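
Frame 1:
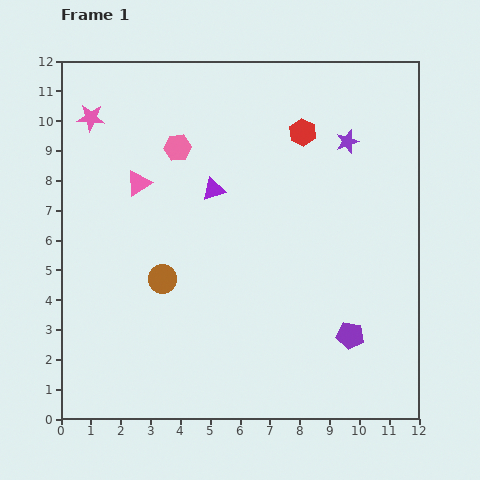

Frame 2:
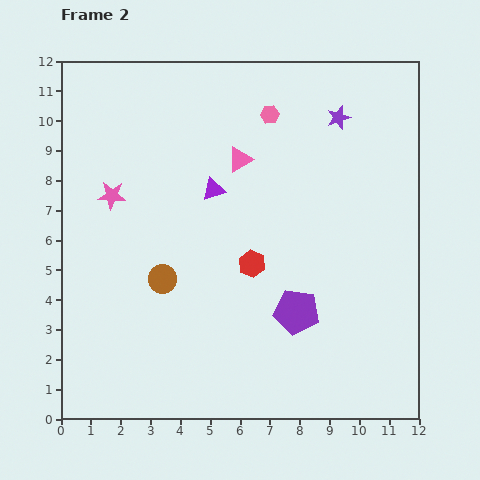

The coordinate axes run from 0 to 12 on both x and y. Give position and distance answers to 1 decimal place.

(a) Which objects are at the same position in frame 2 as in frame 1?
the purple triangle, the brown circle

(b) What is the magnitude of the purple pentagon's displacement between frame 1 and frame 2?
2.0

The purple pentagon moved from (9.7, 2.8) to (7.9, 3.6), a distance of √(1.8² + 0.8²) ≈ 2.0.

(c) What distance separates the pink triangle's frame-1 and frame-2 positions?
3.5

The pink triangle moved from (2.6, 7.9) to (6.0, 8.7), a distance of √(3.4² + 0.8²) ≈ 3.5.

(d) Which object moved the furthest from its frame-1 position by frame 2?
the red hexagon

(moved 4.7; next 3.5)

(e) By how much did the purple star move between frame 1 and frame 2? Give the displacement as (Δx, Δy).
(-0.3, 0.8)

The purple star was at (9.6, 9.3) in frame 1 and (9.3, 10.1) in frame 2.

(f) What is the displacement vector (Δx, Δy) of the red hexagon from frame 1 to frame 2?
(-1.7, -4.4)

The red hexagon was at (8.1, 9.6) in frame 1 and (6.4, 5.2) in frame 2.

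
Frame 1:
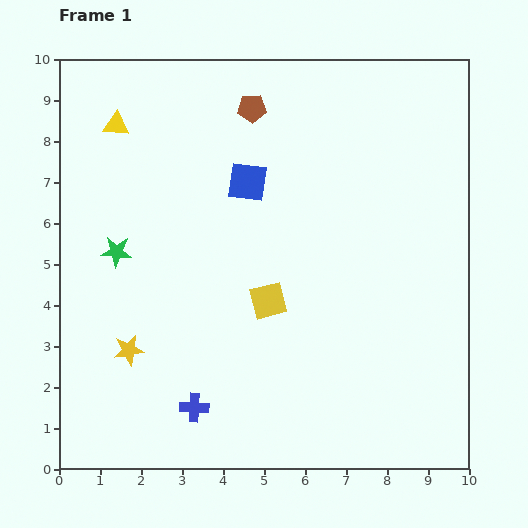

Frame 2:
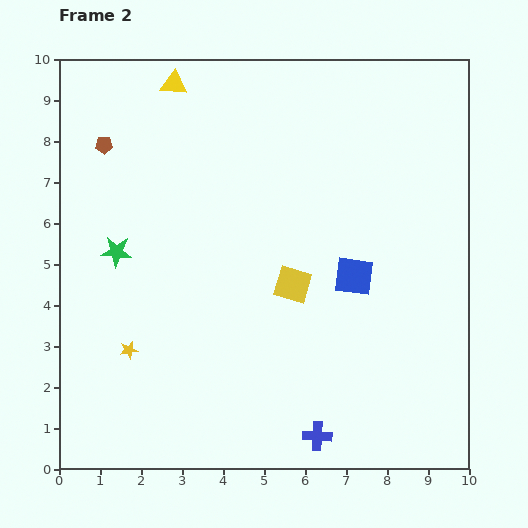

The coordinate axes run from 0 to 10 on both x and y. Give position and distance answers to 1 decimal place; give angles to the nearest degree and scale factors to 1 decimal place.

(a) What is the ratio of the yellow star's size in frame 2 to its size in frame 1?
0.6×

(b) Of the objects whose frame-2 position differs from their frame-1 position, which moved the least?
the yellow square

(moved 0.7)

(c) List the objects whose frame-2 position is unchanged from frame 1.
the green star, the yellow star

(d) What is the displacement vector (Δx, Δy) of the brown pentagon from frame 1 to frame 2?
(-3.6, -0.9)

The brown pentagon was at (4.7, 8.8) in frame 1 and (1.1, 7.9) in frame 2.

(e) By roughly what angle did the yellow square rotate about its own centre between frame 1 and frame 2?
31° clockwise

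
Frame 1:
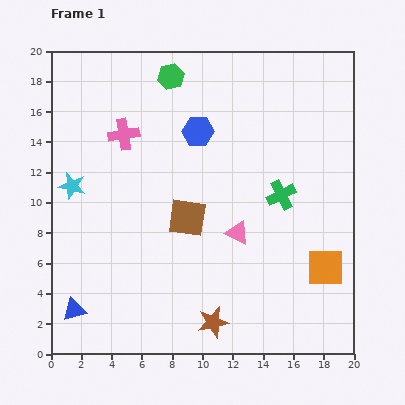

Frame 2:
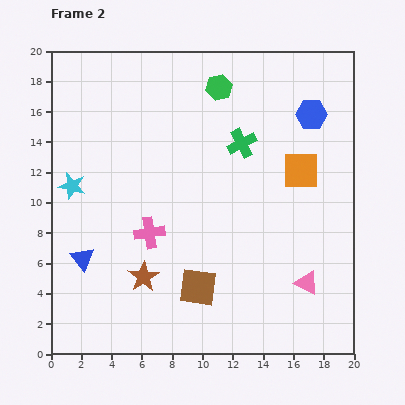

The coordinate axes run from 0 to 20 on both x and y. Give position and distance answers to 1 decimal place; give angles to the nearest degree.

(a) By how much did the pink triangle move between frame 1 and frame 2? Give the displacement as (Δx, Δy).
(4.6, -3.3)

The pink triangle was at (12.3, 8.0) in frame 1 and (16.9, 4.7) in frame 2.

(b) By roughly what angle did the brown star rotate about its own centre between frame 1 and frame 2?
20° counter-clockwise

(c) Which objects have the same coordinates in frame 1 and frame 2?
the cyan star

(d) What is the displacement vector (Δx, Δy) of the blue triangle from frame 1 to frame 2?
(0.6, 3.4)

The blue triangle was at (1.5, 2.9) in frame 1 and (2.1, 6.3) in frame 2.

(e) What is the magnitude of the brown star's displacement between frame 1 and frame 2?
5.5

The brown star moved from (10.7, 2.1) to (6.1, 5.1), a distance of √(4.6² + 3.0²) ≈ 5.5.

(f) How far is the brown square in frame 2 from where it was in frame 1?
4.7

The brown square moved from (9.0, 9.0) to (9.7, 4.4), a distance of √(0.7² + 4.6²) ≈ 4.7.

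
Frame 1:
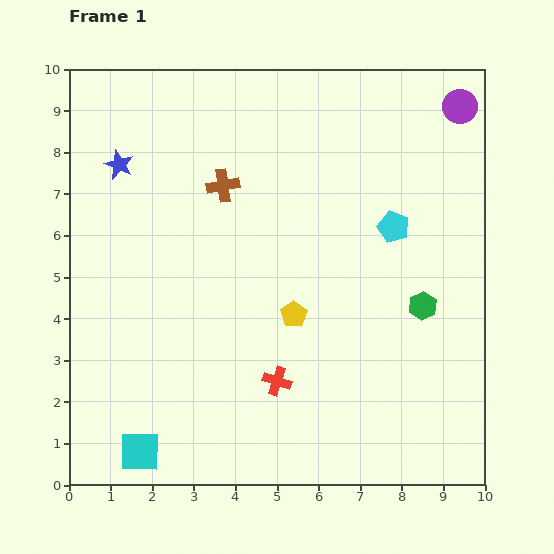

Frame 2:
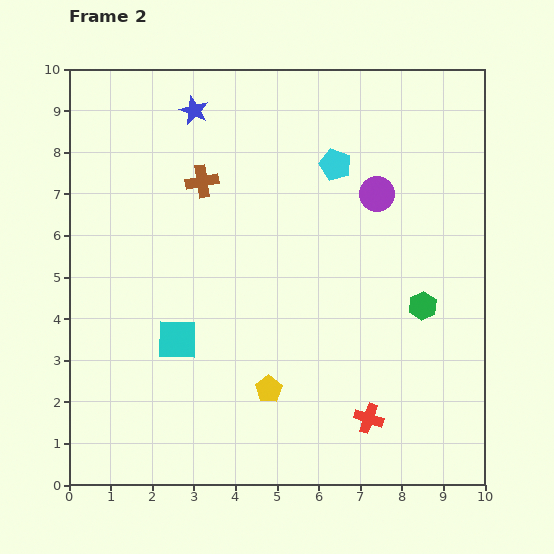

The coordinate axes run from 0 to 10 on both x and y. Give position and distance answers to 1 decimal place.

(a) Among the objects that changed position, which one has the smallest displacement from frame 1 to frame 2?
the brown cross

(moved 0.5)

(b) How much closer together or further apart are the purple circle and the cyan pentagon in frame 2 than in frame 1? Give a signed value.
-2.1

Distance in frame 1: 3.3. Distance in frame 2: 1.2.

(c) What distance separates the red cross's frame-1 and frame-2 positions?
2.4

The red cross moved from (5.0, 2.5) to (7.2, 1.6), a distance of √(2.2² + 0.9²) ≈ 2.4.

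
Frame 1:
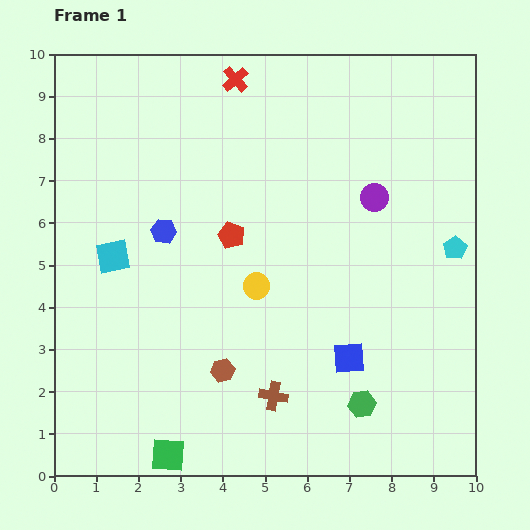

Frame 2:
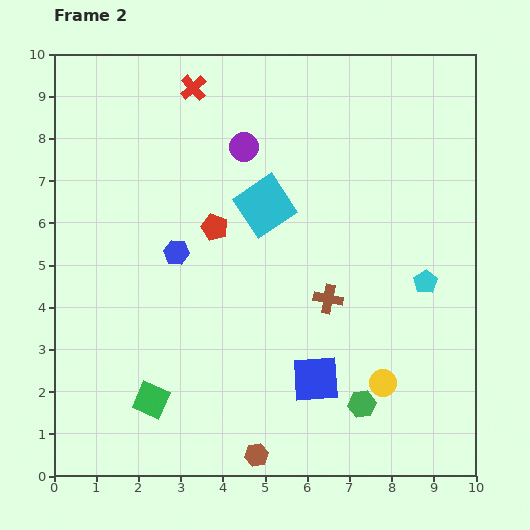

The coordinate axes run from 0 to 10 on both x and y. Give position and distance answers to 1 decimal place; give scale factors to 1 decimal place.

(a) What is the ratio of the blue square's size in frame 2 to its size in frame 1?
1.5×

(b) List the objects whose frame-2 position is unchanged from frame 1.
the green hexagon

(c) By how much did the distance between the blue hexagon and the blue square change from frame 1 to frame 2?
-0.8

Distance in frame 1: 5.3. Distance in frame 2: 4.5.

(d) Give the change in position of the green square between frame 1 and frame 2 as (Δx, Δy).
(-0.4, 1.3)

The green square was at (2.7, 0.5) in frame 1 and (2.3, 1.8) in frame 2.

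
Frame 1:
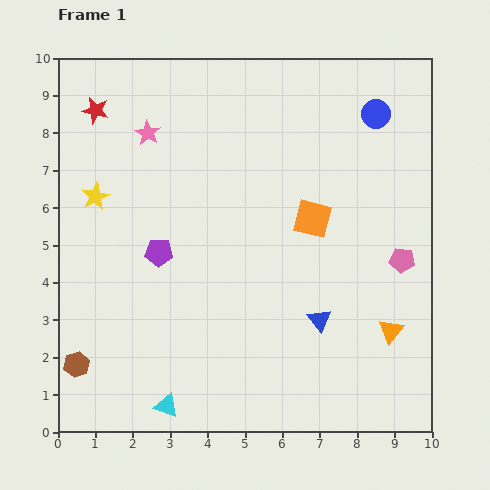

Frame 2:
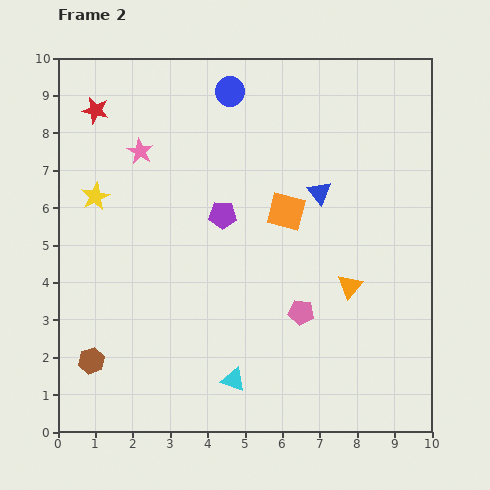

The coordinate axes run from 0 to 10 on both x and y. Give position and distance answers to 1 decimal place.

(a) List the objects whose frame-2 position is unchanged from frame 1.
the yellow star, the red star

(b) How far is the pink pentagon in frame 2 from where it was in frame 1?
3.0

The pink pentagon moved from (9.2, 4.6) to (6.5, 3.2), a distance of √(2.7² + 1.4²) ≈ 3.0.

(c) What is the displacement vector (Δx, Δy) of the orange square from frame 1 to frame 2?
(-0.7, 0.2)

The orange square was at (6.8, 5.7) in frame 1 and (6.1, 5.9) in frame 2.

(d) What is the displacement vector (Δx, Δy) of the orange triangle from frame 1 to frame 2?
(-1.1, 1.2)

The orange triangle was at (8.9, 2.7) in frame 1 and (7.8, 3.9) in frame 2.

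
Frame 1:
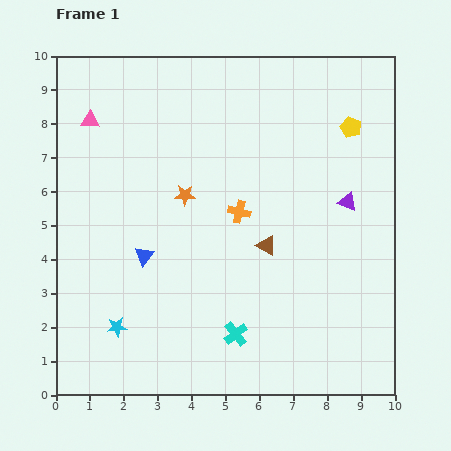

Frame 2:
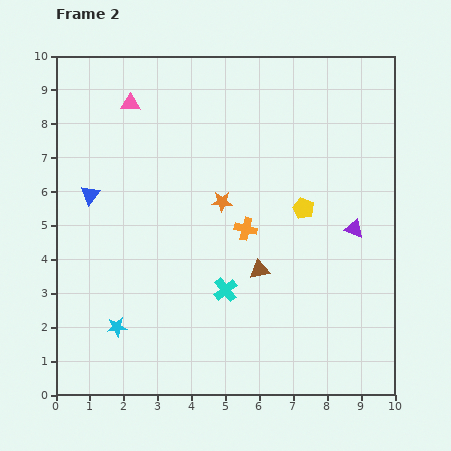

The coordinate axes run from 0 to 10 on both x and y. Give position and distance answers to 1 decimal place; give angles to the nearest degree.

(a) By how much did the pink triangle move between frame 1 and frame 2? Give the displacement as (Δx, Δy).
(1.2, 0.5)

The pink triangle was at (1.0, 8.1) in frame 1 and (2.2, 8.6) in frame 2.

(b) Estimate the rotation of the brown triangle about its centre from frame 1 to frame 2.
41° counter-clockwise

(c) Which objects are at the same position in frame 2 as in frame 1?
the cyan star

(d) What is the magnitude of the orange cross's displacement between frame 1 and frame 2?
0.5

The orange cross moved from (5.4, 5.4) to (5.6, 4.9), a distance of √(0.2² + 0.5²) ≈ 0.5.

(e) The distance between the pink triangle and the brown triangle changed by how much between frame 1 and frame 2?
-0.2

Distance in frame 1: 6.4. Distance in frame 2: 6.2.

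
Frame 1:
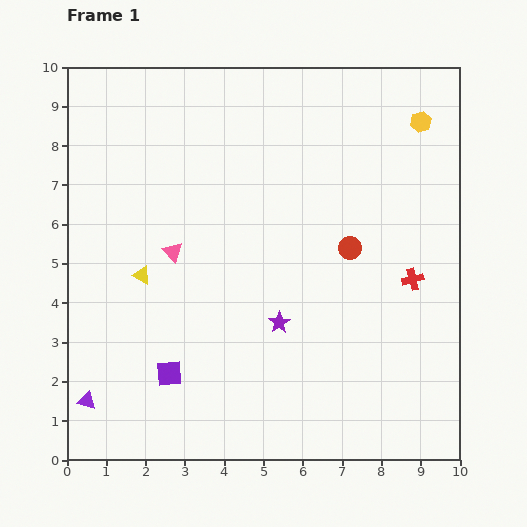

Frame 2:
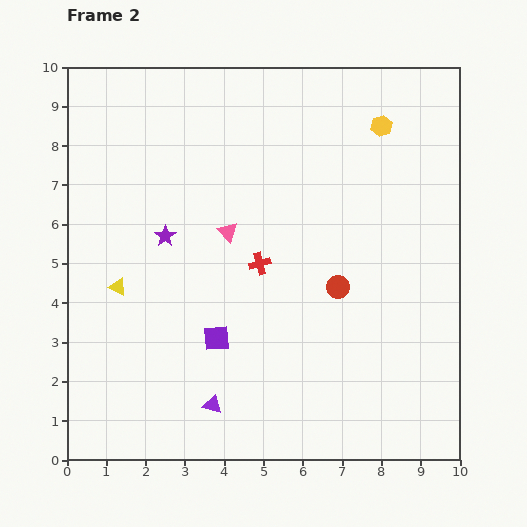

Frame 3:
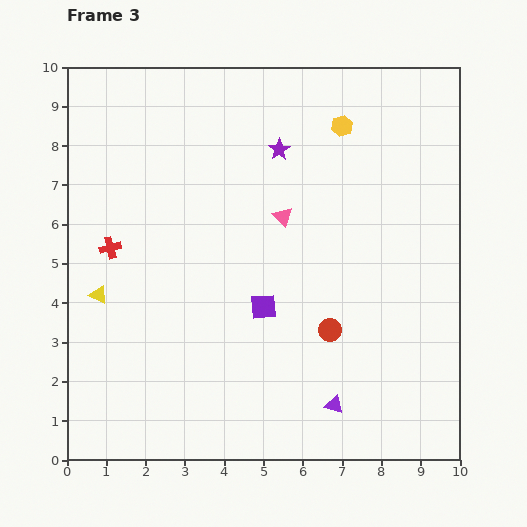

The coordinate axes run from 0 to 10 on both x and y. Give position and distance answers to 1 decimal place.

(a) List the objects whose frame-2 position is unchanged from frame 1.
none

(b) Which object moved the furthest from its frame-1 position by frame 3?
the red cross

(moved 7.7; next 6.3)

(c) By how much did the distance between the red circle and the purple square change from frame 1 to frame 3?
-3.8

Distance in frame 1: 5.6. Distance in frame 3: 1.8.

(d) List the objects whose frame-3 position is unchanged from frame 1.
none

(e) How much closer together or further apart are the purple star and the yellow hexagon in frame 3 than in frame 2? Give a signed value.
-4.5

Distance in frame 2: 6.2. Distance in frame 3: 1.7.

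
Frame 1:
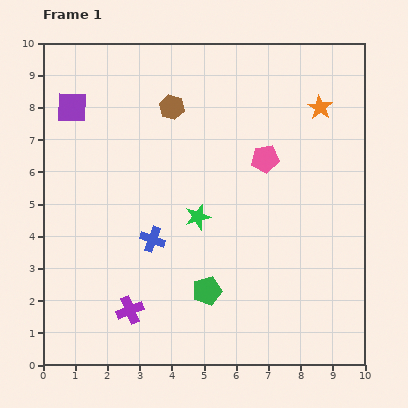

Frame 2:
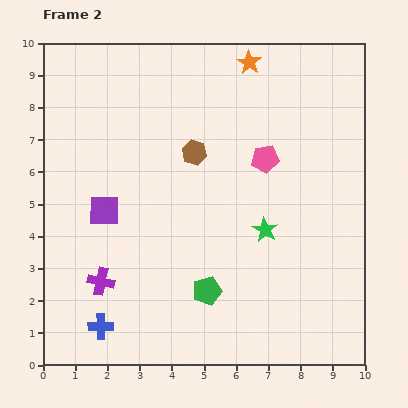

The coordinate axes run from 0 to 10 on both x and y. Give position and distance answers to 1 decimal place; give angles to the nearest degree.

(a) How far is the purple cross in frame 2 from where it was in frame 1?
1.3

The purple cross moved from (2.7, 1.7) to (1.8, 2.6), a distance of √(0.9² + 0.9²) ≈ 1.3.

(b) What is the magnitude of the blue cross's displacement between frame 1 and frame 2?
3.1

The blue cross moved from (3.4, 3.9) to (1.8, 1.2), a distance of √(1.6² + 2.7²) ≈ 3.1.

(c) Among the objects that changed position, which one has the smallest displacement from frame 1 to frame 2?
the purple cross

(moved 1.3)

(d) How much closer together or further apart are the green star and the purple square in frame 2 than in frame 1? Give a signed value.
-0.2

Distance in frame 1: 5.2. Distance in frame 2: 5.0.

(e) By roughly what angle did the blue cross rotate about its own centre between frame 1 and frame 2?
22° counter-clockwise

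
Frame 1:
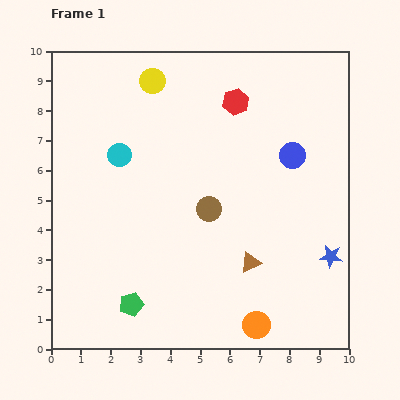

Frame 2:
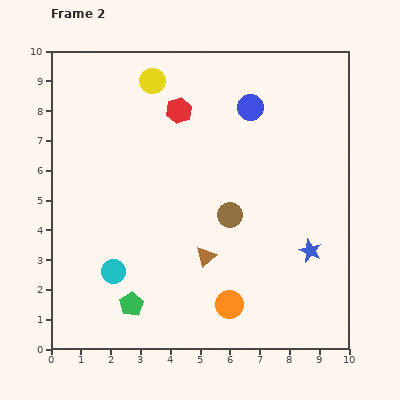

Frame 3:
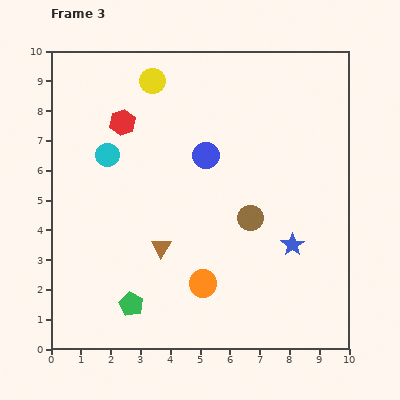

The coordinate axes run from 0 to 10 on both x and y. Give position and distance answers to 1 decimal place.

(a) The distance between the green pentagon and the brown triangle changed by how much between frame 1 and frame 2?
-1.2

Distance in frame 1: 4.2. Distance in frame 2: 3.0.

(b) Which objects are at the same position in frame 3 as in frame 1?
the yellow circle, the green pentagon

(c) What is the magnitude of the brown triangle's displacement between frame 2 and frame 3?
1.5

The brown triangle moved from (5.2, 3.1) to (3.7, 3.4), a distance of √(1.5² + 0.3²) ≈ 1.5.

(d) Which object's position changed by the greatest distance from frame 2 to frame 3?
the cyan circle

(moved 3.9; next 2.2)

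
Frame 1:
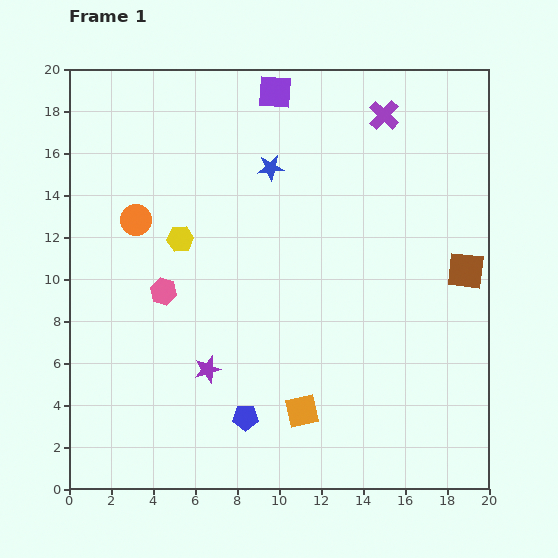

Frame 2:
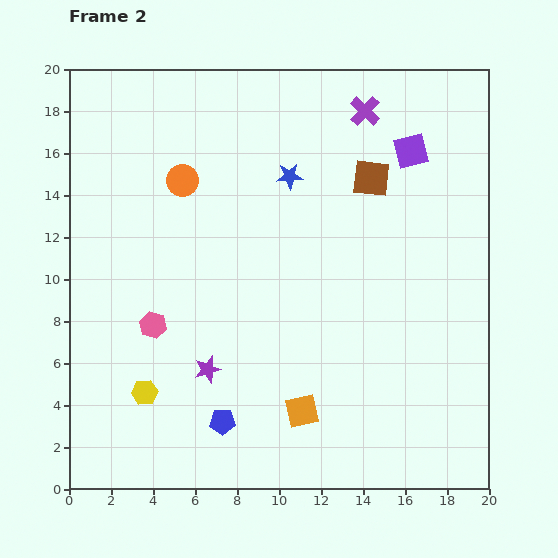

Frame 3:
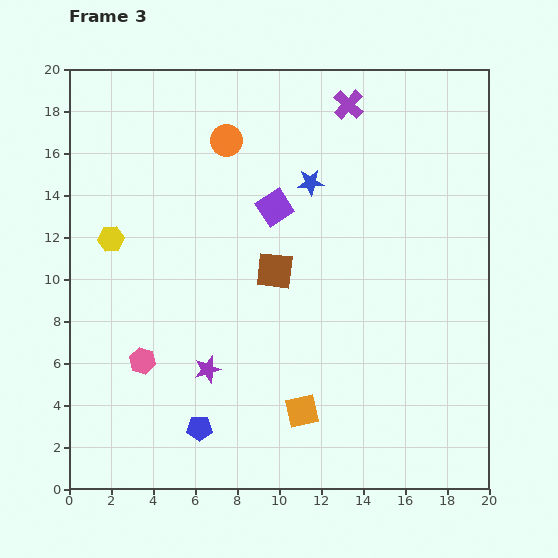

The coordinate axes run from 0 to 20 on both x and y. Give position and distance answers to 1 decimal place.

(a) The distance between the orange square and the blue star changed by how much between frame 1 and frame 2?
-0.5

Distance in frame 1: 11.7. Distance in frame 2: 11.2.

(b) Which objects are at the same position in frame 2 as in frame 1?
the purple star, the orange square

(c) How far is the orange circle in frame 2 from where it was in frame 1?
2.9

The orange circle moved from (3.2, 12.8) to (5.4, 14.7), a distance of √(2.2² + 1.9²) ≈ 2.9.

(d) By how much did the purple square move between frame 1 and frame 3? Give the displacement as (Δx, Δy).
(0.0, -5.5)

The purple square was at (9.8, 18.9) in frame 1 and (9.8, 13.4) in frame 3.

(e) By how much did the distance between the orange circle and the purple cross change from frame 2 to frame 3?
-3.3

Distance in frame 2: 9.3. Distance in frame 3: 6.0.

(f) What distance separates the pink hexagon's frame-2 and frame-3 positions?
1.8

The pink hexagon moved from (4.0, 7.8) to (3.5, 6.1), a distance of √(0.5² + 1.7²) ≈ 1.8.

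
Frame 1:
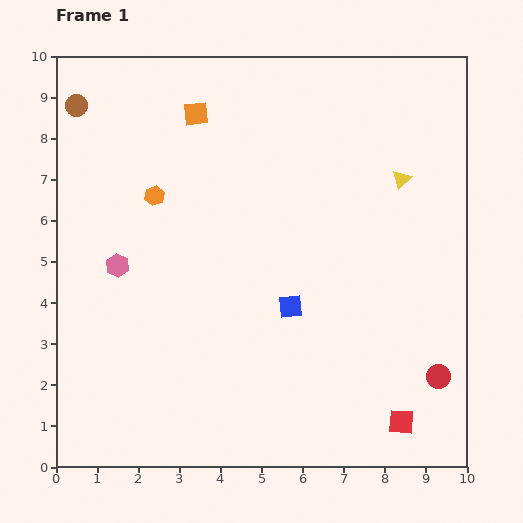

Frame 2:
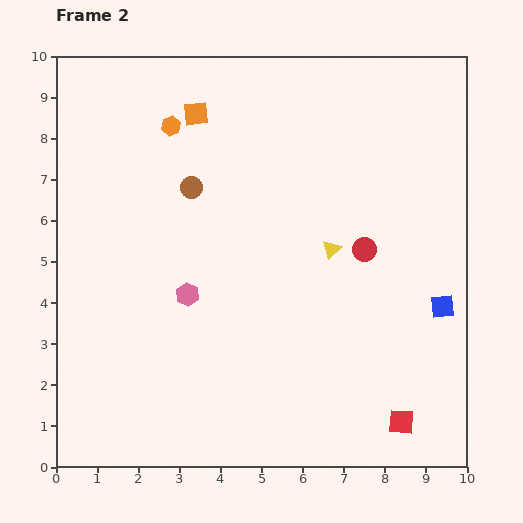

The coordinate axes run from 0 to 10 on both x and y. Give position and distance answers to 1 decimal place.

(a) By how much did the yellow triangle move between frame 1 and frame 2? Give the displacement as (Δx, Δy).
(-1.7, -1.7)

The yellow triangle was at (8.4, 7.0) in frame 1 and (6.7, 5.3) in frame 2.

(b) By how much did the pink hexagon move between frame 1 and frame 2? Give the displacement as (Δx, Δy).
(1.7, -0.7)

The pink hexagon was at (1.5, 4.9) in frame 1 and (3.2, 4.2) in frame 2.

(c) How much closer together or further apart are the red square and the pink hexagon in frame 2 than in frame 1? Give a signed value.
-1.8

Distance in frame 1: 7.9. Distance in frame 2: 6.1.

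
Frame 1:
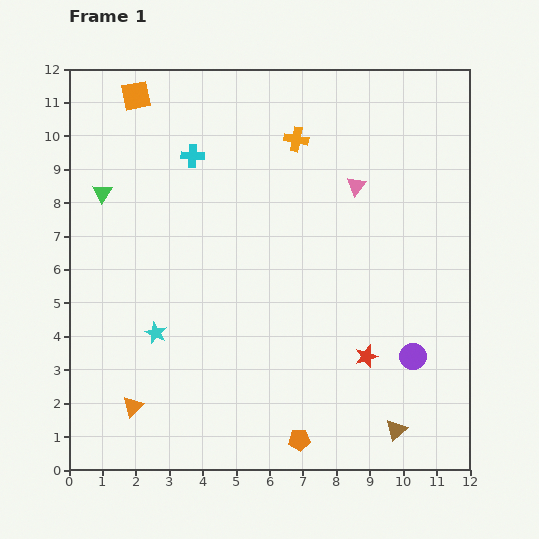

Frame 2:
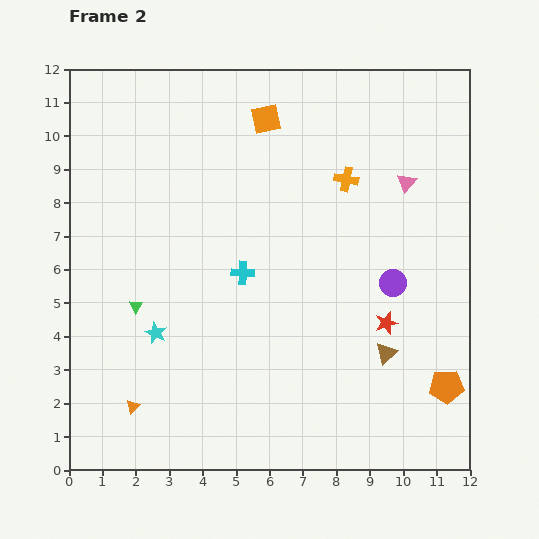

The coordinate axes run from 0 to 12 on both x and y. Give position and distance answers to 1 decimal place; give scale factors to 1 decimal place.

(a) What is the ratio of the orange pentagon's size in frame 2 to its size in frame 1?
1.6×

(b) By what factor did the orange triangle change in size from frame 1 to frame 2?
0.7×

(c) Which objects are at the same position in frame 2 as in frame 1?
the cyan star, the orange triangle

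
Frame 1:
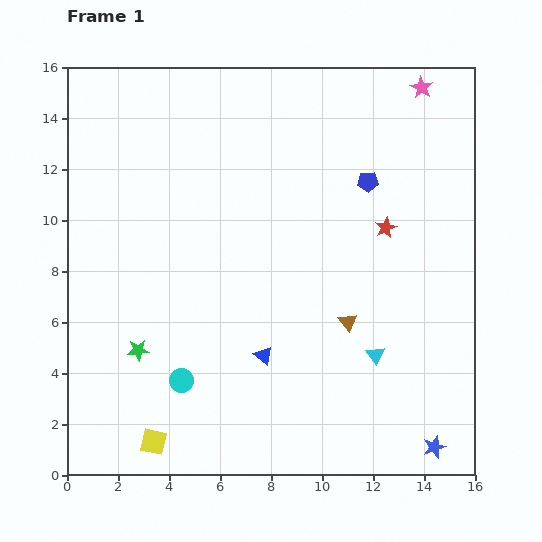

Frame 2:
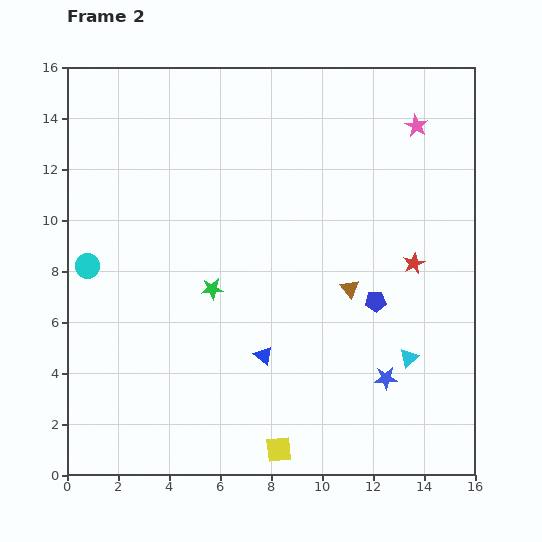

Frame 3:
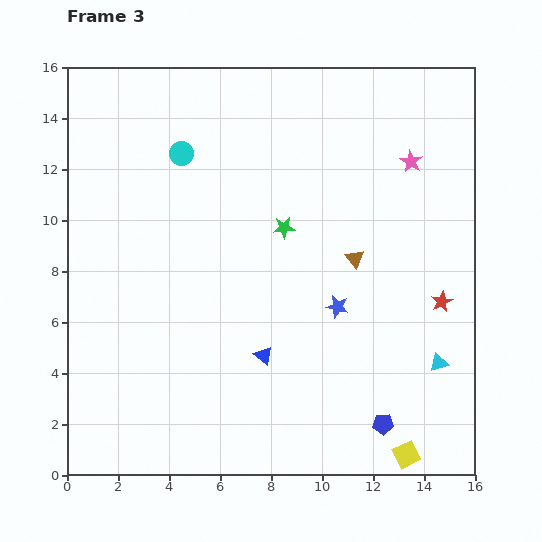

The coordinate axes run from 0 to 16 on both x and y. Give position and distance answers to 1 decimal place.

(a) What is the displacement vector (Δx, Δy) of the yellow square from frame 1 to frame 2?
(4.9, -0.3)

The yellow square was at (3.4, 1.3) in frame 1 and (8.3, 1.0) in frame 2.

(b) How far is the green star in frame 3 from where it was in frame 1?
7.5

The green star moved from (2.8, 4.9) to (8.5, 9.7), a distance of √(5.7² + 4.8²) ≈ 7.5.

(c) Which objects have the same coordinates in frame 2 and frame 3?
the blue triangle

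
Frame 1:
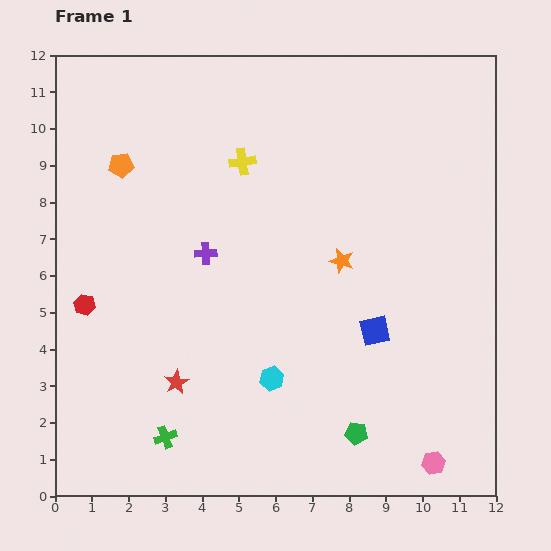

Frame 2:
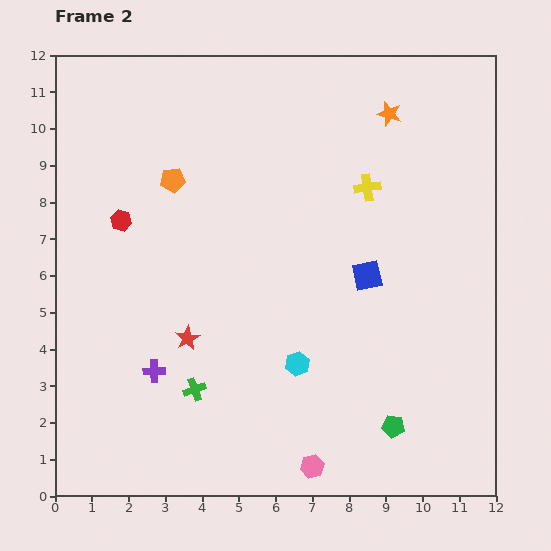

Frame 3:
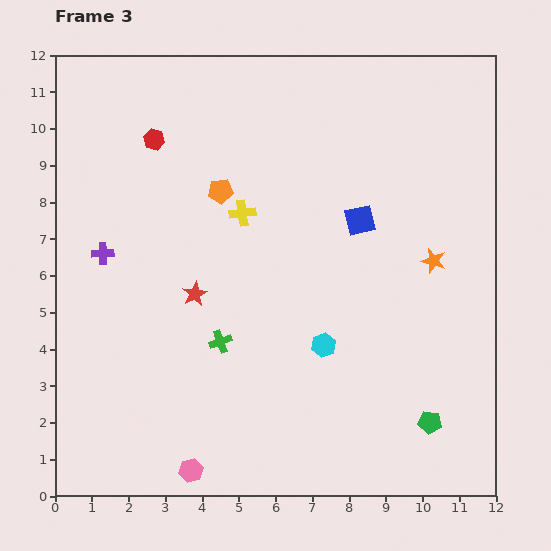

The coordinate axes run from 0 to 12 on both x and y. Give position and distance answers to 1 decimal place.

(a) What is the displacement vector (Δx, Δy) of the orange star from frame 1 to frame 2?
(1.3, 4.0)

The orange star was at (7.8, 6.4) in frame 1 and (9.1, 10.4) in frame 2.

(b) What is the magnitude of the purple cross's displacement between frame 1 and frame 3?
2.8

The purple cross moved from (4.1, 6.6) to (1.3, 6.6), a distance of √(2.8² + 0.0²) ≈ 2.8.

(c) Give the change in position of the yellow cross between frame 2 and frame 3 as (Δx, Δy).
(-3.4, -0.7)

The yellow cross was at (8.5, 8.4) in frame 2 and (5.1, 7.7) in frame 3.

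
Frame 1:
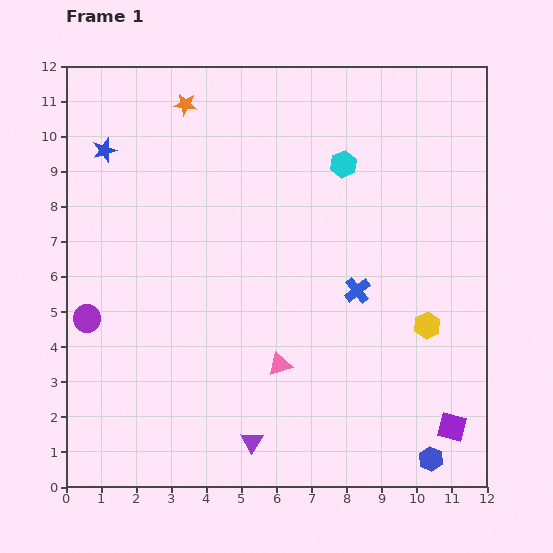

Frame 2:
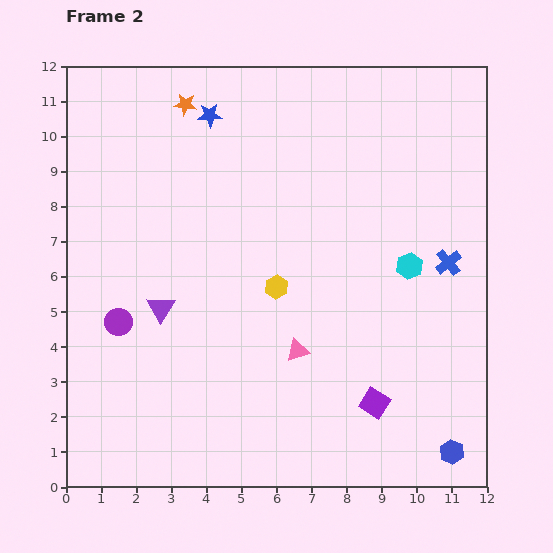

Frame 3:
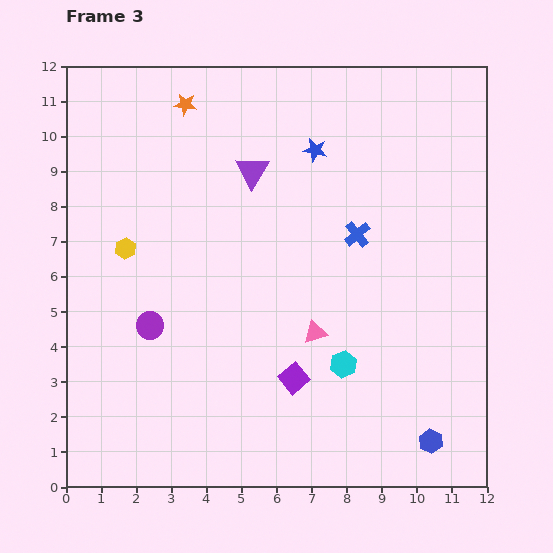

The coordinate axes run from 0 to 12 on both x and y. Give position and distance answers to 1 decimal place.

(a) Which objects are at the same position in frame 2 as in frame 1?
the orange star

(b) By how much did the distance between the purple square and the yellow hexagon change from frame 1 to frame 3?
+3.1

Distance in frame 1: 3.0. Distance in frame 3: 6.1.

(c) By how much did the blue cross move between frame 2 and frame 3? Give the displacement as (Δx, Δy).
(-2.6, 0.8)

The blue cross was at (10.9, 6.4) in frame 2 and (8.3, 7.2) in frame 3.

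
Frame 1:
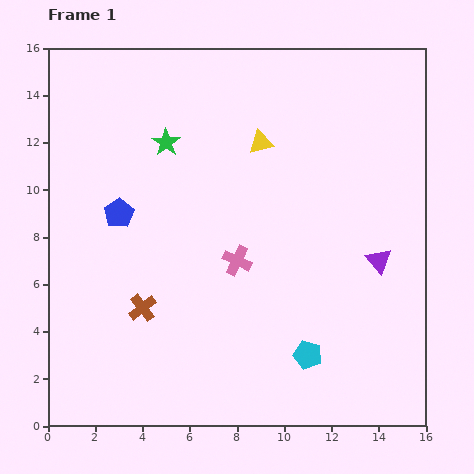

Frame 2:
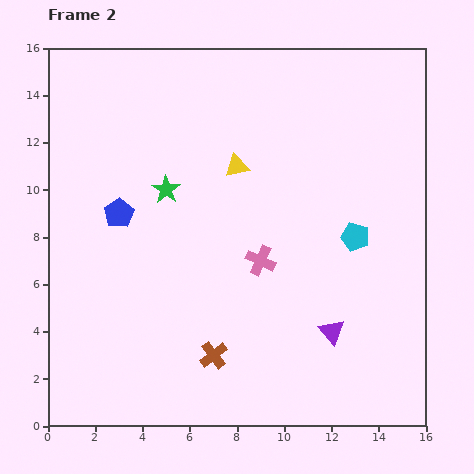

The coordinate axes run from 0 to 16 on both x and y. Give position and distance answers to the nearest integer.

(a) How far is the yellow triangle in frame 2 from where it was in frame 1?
1

The yellow triangle moved from (9, 12) to (8, 11), a distance of √(1² + 1²) ≈ 1.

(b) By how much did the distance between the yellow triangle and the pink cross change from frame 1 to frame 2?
-1

Distance in frame 1: 5. Distance in frame 2: 4.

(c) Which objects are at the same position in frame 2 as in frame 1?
the blue pentagon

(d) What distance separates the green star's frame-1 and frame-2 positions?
2

The green star moved from (5, 12) to (5, 10), a distance of √(0² + 2²) ≈ 2.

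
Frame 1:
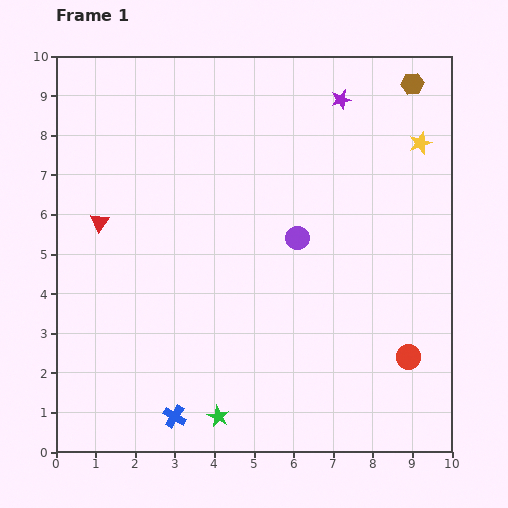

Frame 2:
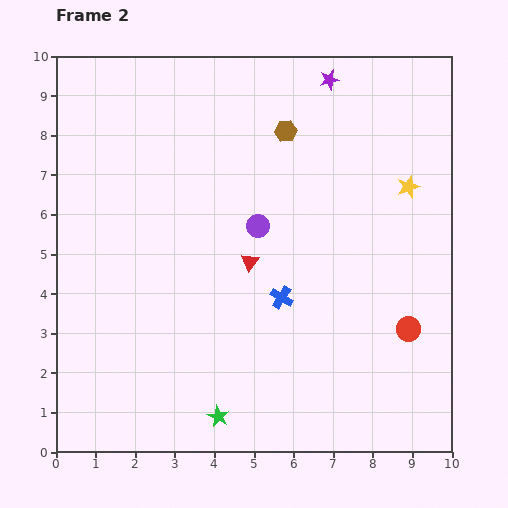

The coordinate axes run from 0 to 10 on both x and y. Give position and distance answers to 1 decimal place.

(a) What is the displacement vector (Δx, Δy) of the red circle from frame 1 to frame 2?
(0.0, 0.7)

The red circle was at (8.9, 2.4) in frame 1 and (8.9, 3.1) in frame 2.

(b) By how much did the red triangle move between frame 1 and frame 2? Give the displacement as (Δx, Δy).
(3.8, -1.0)

The red triangle was at (1.1, 5.8) in frame 1 and (4.9, 4.8) in frame 2.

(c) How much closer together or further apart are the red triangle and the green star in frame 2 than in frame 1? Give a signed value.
-1.7

Distance in frame 1: 5.7. Distance in frame 2: 4.0.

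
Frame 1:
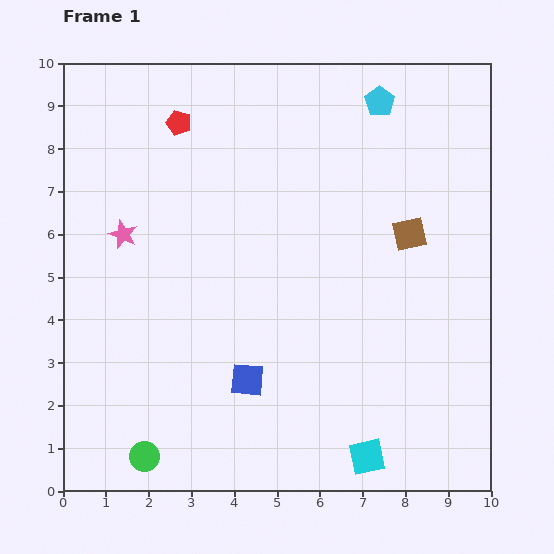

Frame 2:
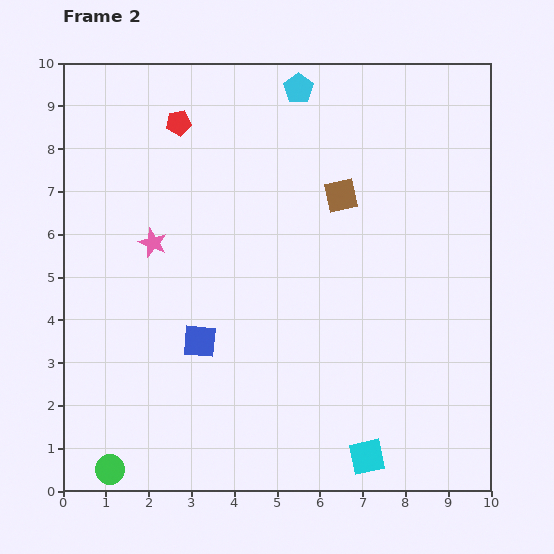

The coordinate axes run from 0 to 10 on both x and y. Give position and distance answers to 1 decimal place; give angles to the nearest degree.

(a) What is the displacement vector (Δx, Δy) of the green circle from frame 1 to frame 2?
(-0.8, -0.3)

The green circle was at (1.9, 0.8) in frame 1 and (1.1, 0.5) in frame 2.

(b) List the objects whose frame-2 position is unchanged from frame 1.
the red pentagon, the cyan square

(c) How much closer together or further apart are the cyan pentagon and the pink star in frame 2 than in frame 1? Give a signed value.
-1.8

Distance in frame 1: 6.8. Distance in frame 2: 5.0.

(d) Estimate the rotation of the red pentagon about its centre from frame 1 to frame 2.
26° counter-clockwise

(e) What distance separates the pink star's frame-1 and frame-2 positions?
0.7

The pink star moved from (1.4, 6.0) to (2.1, 5.8), a distance of √(0.7² + 0.2²) ≈ 0.7.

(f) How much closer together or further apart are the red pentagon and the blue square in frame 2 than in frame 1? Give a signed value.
-1.1

Distance in frame 1: 6.2. Distance in frame 2: 5.1.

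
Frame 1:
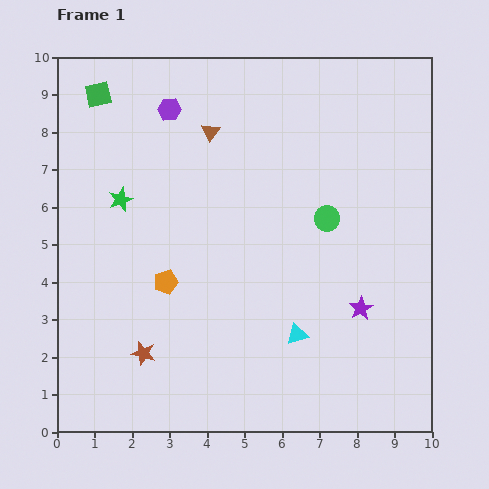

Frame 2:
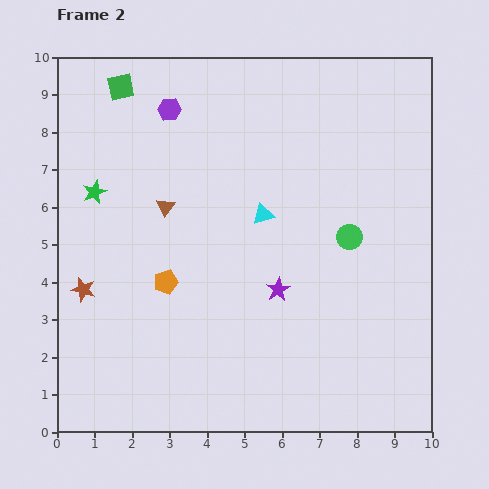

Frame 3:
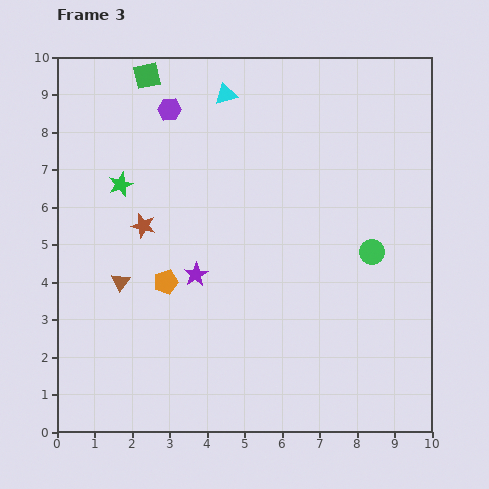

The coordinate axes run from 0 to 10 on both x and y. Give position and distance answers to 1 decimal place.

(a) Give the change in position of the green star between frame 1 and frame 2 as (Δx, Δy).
(-0.7, 0.2)

The green star was at (1.7, 6.2) in frame 1 and (1.0, 6.4) in frame 2.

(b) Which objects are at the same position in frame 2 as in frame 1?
the orange pentagon, the purple hexagon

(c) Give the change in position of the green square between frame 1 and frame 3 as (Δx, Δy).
(1.3, 0.5)

The green square was at (1.1, 9.0) in frame 1 and (2.4, 9.5) in frame 3.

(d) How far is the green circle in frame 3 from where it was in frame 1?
1.5

The green circle moved from (7.2, 5.7) to (8.4, 4.8), a distance of √(1.2² + 0.9²) ≈ 1.5.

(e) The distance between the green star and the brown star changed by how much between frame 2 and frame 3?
-1.3

Distance in frame 2: 2.6. Distance in frame 3: 1.3.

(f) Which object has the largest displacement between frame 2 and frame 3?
the cyan triangle

(moved 3.4; next 2.3)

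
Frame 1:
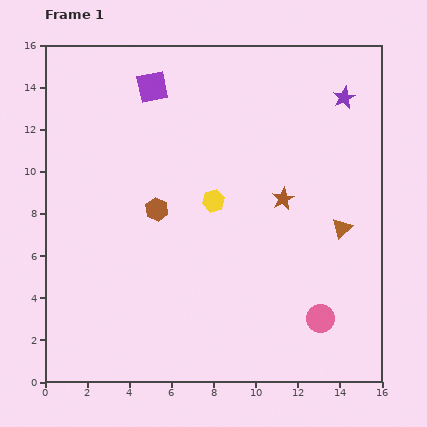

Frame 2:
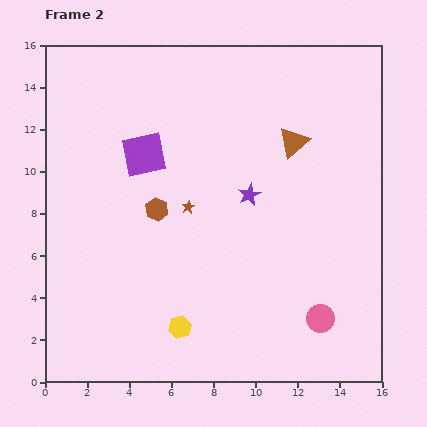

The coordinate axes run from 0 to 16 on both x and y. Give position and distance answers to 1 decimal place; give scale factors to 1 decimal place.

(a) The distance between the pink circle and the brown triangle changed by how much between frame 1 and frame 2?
+4.1

Distance in frame 1: 4.4. Distance in frame 2: 8.5.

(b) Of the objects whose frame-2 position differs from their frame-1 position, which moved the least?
the purple square

(moved 3.2)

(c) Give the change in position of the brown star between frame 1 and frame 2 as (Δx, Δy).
(-4.5, -0.4)

The brown star was at (11.3, 8.7) in frame 1 and (6.8, 8.3) in frame 2.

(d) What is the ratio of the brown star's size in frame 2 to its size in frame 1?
0.6×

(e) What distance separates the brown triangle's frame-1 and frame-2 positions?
4.7

The brown triangle moved from (14.1, 7.3) to (11.8, 11.4), a distance of √(2.3² + 4.1²) ≈ 4.7.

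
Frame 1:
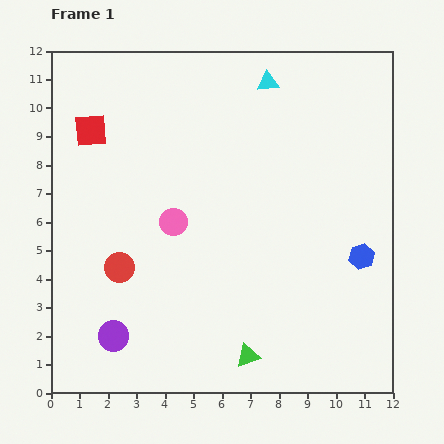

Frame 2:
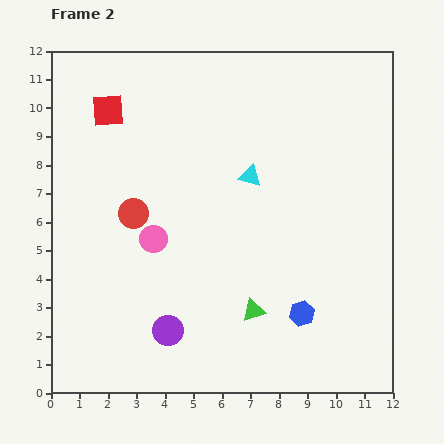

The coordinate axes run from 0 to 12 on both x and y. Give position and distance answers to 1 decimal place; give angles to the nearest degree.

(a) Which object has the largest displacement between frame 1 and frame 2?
the cyan triangle

(moved 3.4; next 2.9)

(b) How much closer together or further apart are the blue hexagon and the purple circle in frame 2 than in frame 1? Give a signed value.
-4.4

Distance in frame 1: 9.1. Distance in frame 2: 4.7.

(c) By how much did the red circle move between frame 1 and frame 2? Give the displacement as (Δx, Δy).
(0.5, 1.9)

The red circle was at (2.4, 4.4) in frame 1 and (2.9, 6.3) in frame 2.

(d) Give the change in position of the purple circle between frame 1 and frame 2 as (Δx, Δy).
(1.9, 0.2)

The purple circle was at (2.2, 2.0) in frame 1 and (4.1, 2.2) in frame 2.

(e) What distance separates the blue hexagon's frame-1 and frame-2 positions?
2.9

The blue hexagon moved from (10.9, 4.8) to (8.8, 2.8), a distance of √(2.1² + 2.0²) ≈ 2.9.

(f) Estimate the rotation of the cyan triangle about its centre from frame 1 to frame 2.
21° clockwise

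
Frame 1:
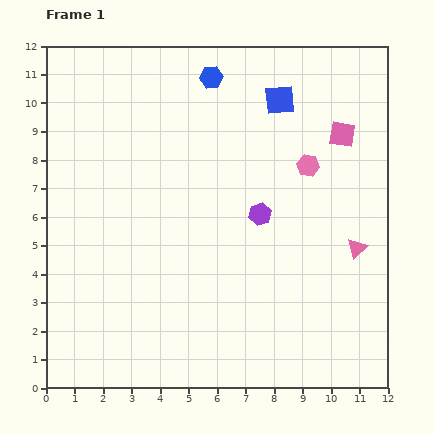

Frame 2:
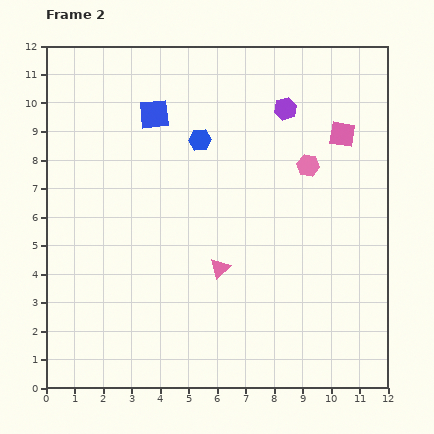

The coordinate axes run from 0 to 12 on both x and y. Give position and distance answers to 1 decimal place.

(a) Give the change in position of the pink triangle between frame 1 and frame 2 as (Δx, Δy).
(-4.8, -0.7)

The pink triangle was at (10.9, 4.9) in frame 1 and (6.1, 4.2) in frame 2.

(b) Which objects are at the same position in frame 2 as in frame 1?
the pink square, the pink hexagon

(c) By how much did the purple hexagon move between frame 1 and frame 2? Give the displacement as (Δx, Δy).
(0.9, 3.7)

The purple hexagon was at (7.5, 6.1) in frame 1 and (8.4, 9.8) in frame 2.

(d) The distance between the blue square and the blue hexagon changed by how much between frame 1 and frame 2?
-0.7

Distance in frame 1: 2.5. Distance in frame 2: 1.8.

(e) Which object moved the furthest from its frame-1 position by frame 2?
the pink triangle

(moved 4.9; next 4.4)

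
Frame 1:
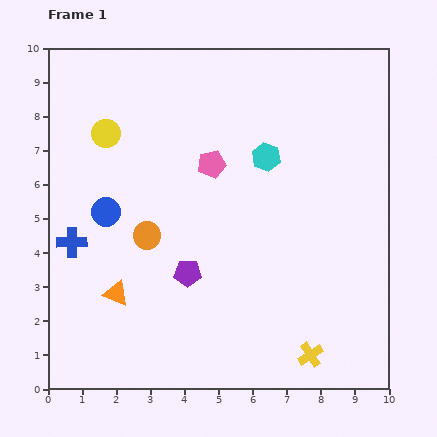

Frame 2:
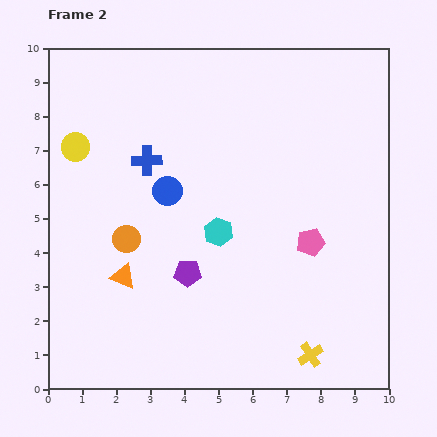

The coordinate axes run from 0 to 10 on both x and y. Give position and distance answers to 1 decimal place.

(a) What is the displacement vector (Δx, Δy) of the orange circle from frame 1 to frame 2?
(-0.6, -0.1)

The orange circle was at (2.9, 4.5) in frame 1 and (2.3, 4.4) in frame 2.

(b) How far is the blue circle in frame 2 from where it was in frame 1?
1.9

The blue circle moved from (1.7, 5.2) to (3.5, 5.8), a distance of √(1.8² + 0.6²) ≈ 1.9.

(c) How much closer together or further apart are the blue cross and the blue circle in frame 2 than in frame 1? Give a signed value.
-0.2

Distance in frame 1: 1.3. Distance in frame 2: 1.1.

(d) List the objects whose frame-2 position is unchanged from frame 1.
the yellow cross, the purple pentagon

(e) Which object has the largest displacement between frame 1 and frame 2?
the pink pentagon

(moved 3.7; next 3.3)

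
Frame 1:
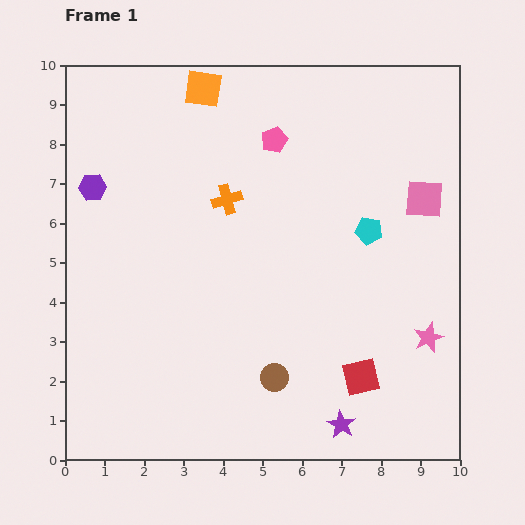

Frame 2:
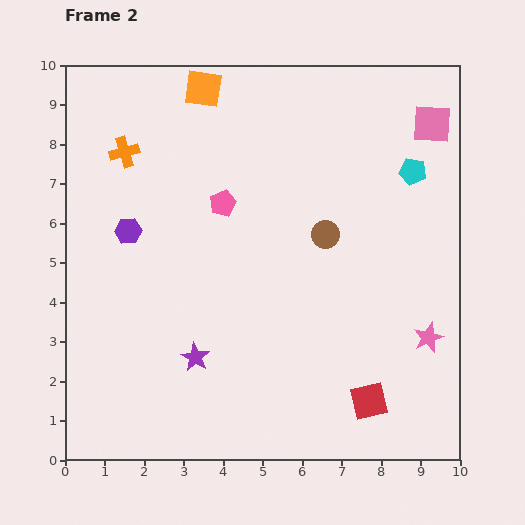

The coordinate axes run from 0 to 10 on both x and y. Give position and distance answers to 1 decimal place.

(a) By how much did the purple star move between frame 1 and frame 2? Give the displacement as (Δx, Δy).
(-3.7, 1.7)

The purple star was at (7.0, 0.9) in frame 1 and (3.3, 2.6) in frame 2.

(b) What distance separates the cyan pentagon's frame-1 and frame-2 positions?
1.9

The cyan pentagon moved from (7.7, 5.8) to (8.8, 7.3), a distance of √(1.1² + 1.5²) ≈ 1.9.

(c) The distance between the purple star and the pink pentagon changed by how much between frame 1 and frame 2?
-3.4

Distance in frame 1: 7.4. Distance in frame 2: 4.0.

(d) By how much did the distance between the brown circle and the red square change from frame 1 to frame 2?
+2.1

Distance in frame 1: 2.2. Distance in frame 2: 4.3.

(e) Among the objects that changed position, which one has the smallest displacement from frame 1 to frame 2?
the red square

(moved 0.6)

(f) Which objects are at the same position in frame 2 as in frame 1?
the orange square, the pink star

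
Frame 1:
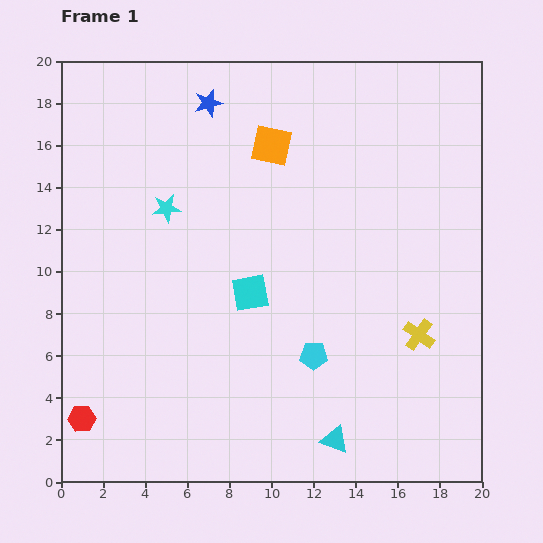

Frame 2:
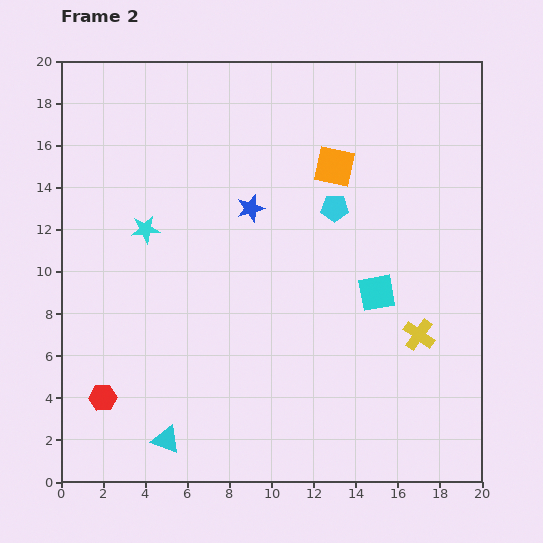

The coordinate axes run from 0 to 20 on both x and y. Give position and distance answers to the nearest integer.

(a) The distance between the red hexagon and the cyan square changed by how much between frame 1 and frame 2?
+4

Distance in frame 1: 10. Distance in frame 2: 14.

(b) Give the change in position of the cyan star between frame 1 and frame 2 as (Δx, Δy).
(-1, -1)

The cyan star was at (5, 13) in frame 1 and (4, 12) in frame 2.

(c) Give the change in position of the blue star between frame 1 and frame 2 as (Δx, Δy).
(2, -5)

The blue star was at (7, 18) in frame 1 and (9, 13) in frame 2.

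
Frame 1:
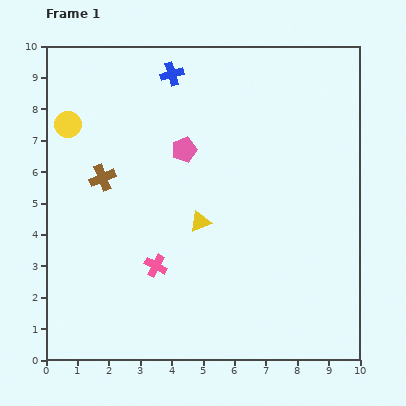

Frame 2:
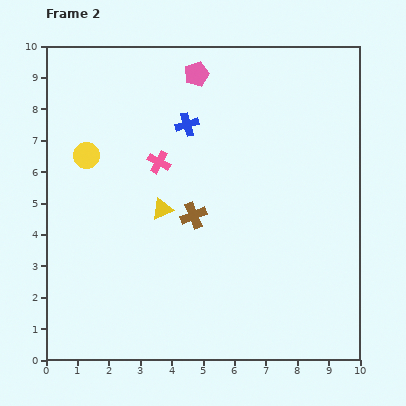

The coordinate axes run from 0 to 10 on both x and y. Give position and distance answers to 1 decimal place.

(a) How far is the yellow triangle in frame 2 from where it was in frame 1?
1.3

The yellow triangle moved from (4.9, 4.4) to (3.7, 4.8), a distance of √(1.2² + 0.4²) ≈ 1.3.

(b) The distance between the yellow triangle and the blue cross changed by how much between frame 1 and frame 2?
-2.0

Distance in frame 1: 4.8. Distance in frame 2: 2.8.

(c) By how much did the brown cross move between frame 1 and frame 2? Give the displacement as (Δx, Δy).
(2.9, -1.2)

The brown cross was at (1.8, 5.8) in frame 1 and (4.7, 4.6) in frame 2.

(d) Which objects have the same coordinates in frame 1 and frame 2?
none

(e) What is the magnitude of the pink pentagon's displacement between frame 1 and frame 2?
2.4

The pink pentagon moved from (4.4, 6.7) to (4.8, 9.1), a distance of √(0.4² + 2.4²) ≈ 2.4.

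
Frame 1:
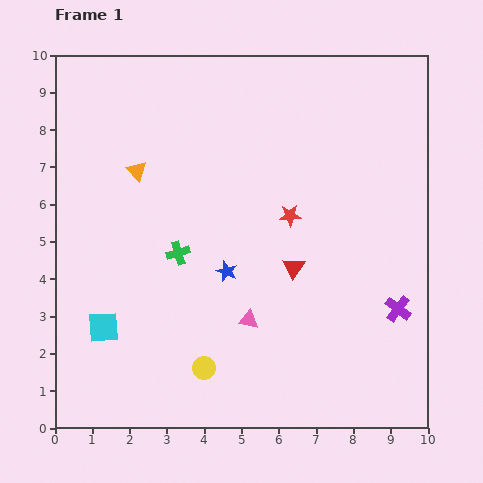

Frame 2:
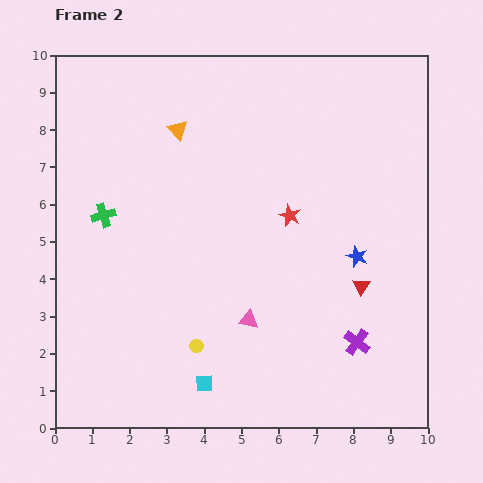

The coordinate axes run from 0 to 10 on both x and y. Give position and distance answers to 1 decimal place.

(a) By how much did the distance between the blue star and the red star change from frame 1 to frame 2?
-0.2

Distance in frame 1: 2.3. Distance in frame 2: 2.1.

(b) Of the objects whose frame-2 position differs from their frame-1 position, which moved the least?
the yellow circle

(moved 0.6)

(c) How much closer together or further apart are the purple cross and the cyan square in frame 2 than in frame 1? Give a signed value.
-3.7

Distance in frame 1: 7.9. Distance in frame 2: 4.2.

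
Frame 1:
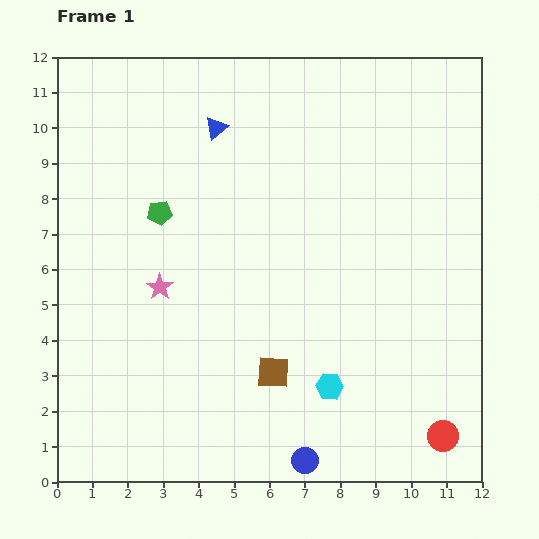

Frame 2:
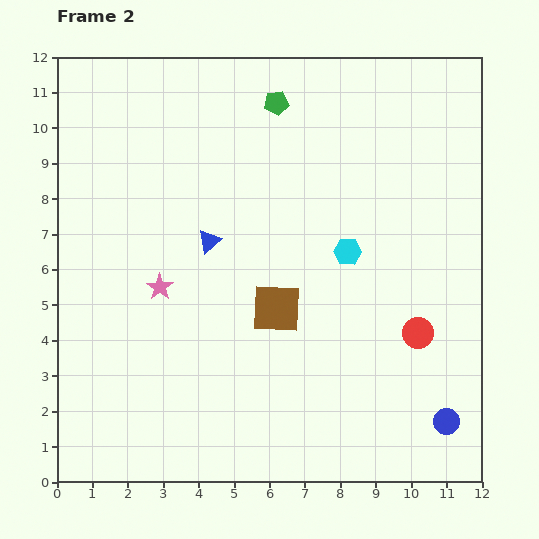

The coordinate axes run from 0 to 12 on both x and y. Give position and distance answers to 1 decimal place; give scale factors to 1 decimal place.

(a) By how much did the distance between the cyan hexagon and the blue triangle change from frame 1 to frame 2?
-4.1

Distance in frame 1: 8.0. Distance in frame 2: 3.9.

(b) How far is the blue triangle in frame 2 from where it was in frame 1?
3.2

The blue triangle moved from (4.5, 10.0) to (4.3, 6.8), a distance of √(0.2² + 3.2²) ≈ 3.2.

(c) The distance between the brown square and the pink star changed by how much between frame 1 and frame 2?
-0.6

Distance in frame 1: 4.0. Distance in frame 2: 3.4.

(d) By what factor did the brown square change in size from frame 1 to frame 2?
1.6×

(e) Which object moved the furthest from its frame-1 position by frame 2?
the green pentagon

(moved 4.5; next 4.1)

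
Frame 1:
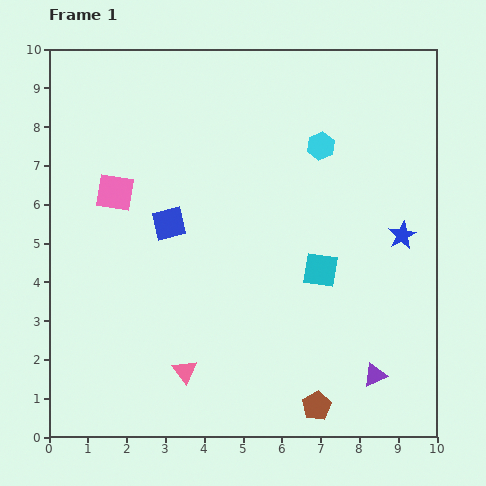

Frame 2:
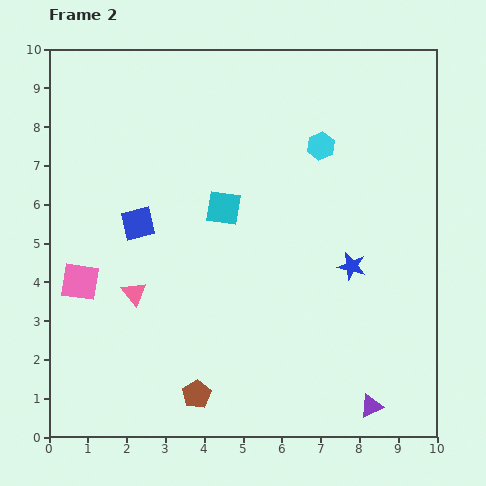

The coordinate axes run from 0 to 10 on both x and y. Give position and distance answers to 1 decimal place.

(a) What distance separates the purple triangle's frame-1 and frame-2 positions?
0.8

The purple triangle moved from (8.4, 1.6) to (8.3, 0.8), a distance of √(0.1² + 0.8²) ≈ 0.8.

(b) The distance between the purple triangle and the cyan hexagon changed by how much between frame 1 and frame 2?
+0.7

Distance in frame 1: 6.1. Distance in frame 2: 6.8.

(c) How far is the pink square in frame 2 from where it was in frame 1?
2.5

The pink square moved from (1.7, 6.3) to (0.8, 4.0), a distance of √(0.9² + 2.3²) ≈ 2.5.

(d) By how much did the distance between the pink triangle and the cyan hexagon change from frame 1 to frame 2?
-0.7

Distance in frame 1: 6.8. Distance in frame 2: 6.1.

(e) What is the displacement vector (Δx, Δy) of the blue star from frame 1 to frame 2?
(-1.3, -0.8)

The blue star was at (9.1, 5.2) in frame 1 and (7.8, 4.4) in frame 2.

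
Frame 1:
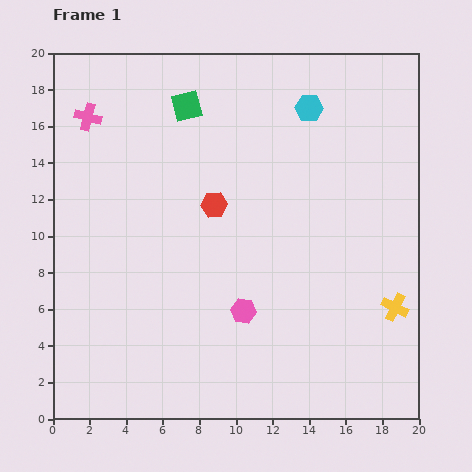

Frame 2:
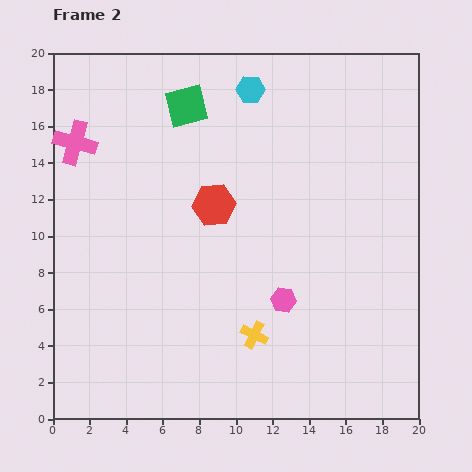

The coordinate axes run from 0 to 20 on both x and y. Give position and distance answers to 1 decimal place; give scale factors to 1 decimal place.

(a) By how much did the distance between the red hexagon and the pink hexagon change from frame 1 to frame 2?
+0.4

Distance in frame 1: 6.0. Distance in frame 2: 6.4.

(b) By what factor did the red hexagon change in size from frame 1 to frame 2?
1.6×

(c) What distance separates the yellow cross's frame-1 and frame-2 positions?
7.8

The yellow cross moved from (18.7, 6.1) to (11.0, 4.6), a distance of √(7.7² + 1.5²) ≈ 7.8.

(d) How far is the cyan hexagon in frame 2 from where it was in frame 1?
3.4

The cyan hexagon moved from (14.0, 17.0) to (10.8, 18.0), a distance of √(3.2² + 1.0²) ≈ 3.4.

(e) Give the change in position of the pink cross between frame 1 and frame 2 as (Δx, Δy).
(-0.7, -1.4)

The pink cross was at (1.9, 16.5) in frame 1 and (1.2, 15.1) in frame 2.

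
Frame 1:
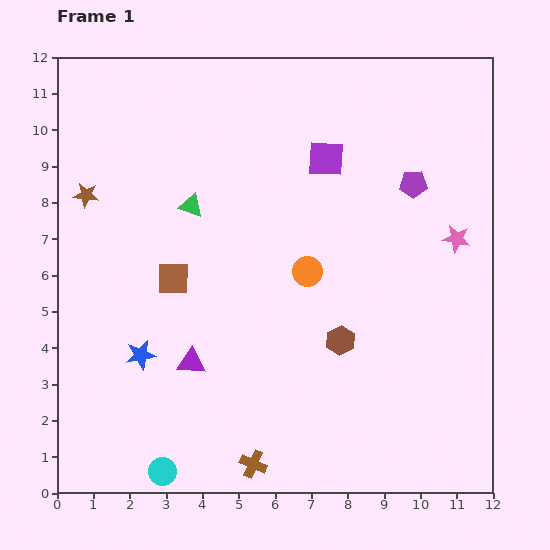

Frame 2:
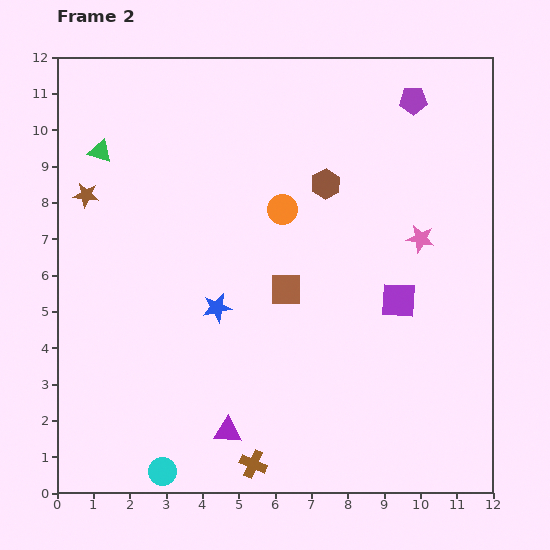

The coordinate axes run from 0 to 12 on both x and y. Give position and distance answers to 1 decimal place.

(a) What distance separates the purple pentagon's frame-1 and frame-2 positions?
2.3

The purple pentagon moved from (9.8, 8.5) to (9.8, 10.8), a distance of √(0.0² + 2.3²) ≈ 2.3.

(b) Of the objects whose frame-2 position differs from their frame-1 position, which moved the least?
the pink star

(moved 1.0)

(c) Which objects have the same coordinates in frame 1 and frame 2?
the brown cross, the brown star, the cyan circle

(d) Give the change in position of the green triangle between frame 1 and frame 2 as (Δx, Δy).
(-2.5, 1.5)

The green triangle was at (3.7, 7.9) in frame 1 and (1.2, 9.4) in frame 2.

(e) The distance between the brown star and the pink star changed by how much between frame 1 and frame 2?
-1.0

Distance in frame 1: 10.3. Distance in frame 2: 9.3.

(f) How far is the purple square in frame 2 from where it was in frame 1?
4.4

The purple square moved from (7.4, 9.2) to (9.4, 5.3), a distance of √(2.0² + 3.9²) ≈ 4.4.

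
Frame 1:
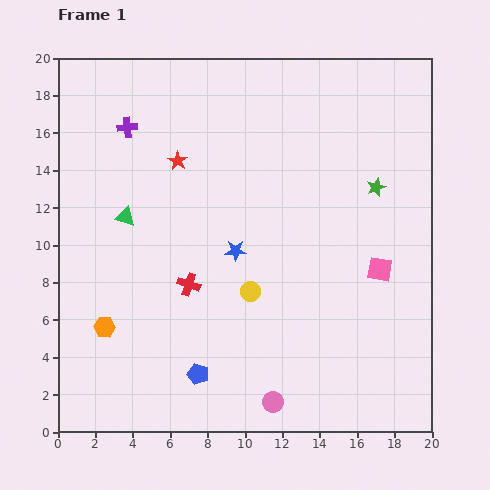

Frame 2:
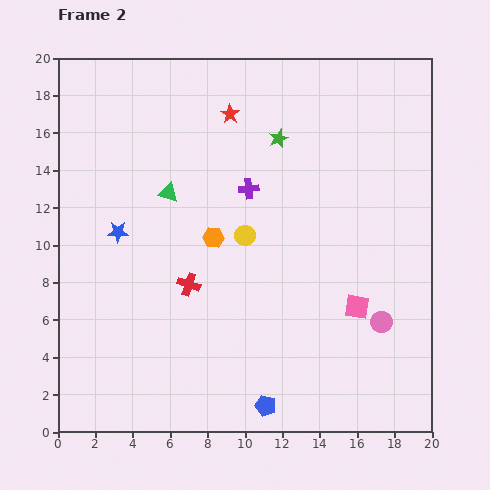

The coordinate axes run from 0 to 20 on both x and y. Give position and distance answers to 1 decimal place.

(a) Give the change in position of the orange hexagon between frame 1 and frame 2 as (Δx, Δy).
(5.8, 4.8)

The orange hexagon was at (2.5, 5.6) in frame 1 and (8.3, 10.4) in frame 2.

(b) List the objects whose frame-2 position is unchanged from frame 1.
the red cross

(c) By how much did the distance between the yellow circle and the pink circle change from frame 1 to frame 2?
+2.6

Distance in frame 1: 6.0. Distance in frame 2: 8.6.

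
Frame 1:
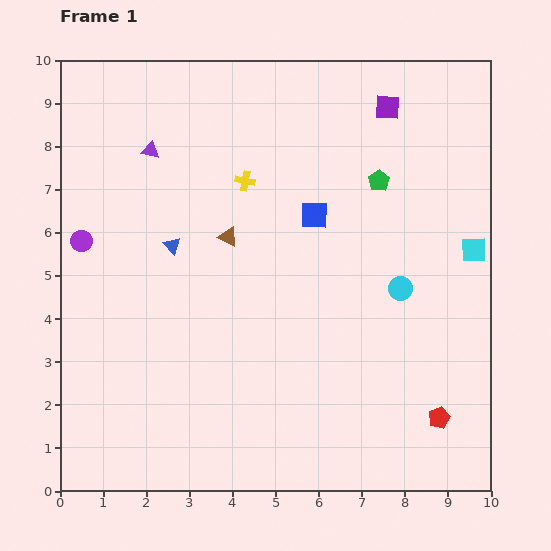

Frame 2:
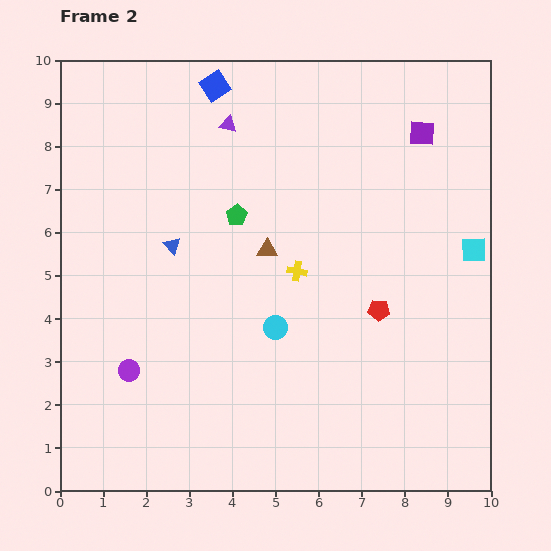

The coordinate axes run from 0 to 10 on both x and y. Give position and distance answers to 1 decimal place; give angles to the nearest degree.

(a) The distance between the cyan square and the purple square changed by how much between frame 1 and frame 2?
-0.9

Distance in frame 1: 3.9. Distance in frame 2: 3.0.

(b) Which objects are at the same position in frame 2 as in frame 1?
the blue triangle, the cyan square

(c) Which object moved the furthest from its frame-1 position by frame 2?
the blue square

(moved 3.8; next 3.4)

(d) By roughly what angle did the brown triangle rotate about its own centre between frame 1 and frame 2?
27° counter-clockwise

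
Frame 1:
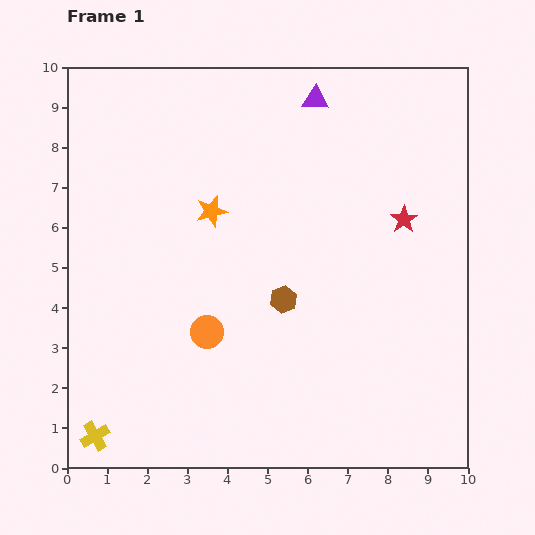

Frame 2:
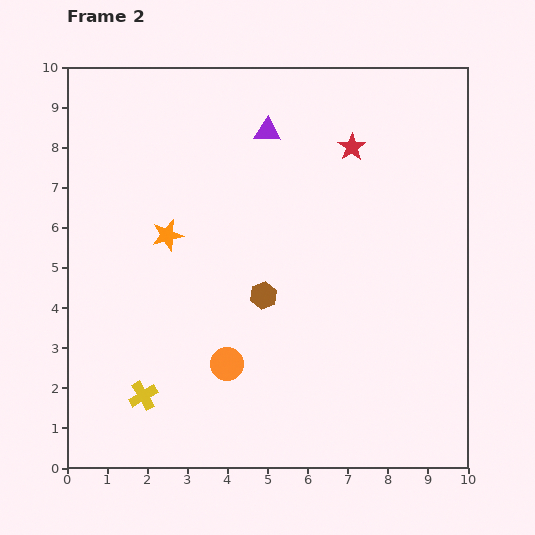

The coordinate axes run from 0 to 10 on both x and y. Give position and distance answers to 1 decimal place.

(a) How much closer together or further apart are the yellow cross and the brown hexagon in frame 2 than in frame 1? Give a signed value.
-1.9

Distance in frame 1: 5.8. Distance in frame 2: 3.9.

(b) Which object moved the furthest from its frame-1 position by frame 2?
the red star

(moved 2.2; next 1.6)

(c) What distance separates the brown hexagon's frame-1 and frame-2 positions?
0.5

The brown hexagon moved from (5.4, 4.2) to (4.9, 4.3), a distance of √(0.5² + 0.1²) ≈ 0.5.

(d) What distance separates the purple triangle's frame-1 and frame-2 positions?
1.4

The purple triangle moved from (6.2, 9.2) to (5.0, 8.4), a distance of √(1.2² + 0.8²) ≈ 1.4.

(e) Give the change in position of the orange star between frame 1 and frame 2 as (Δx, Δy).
(-1.1, -0.6)

The orange star was at (3.6, 6.4) in frame 1 and (2.5, 5.8) in frame 2.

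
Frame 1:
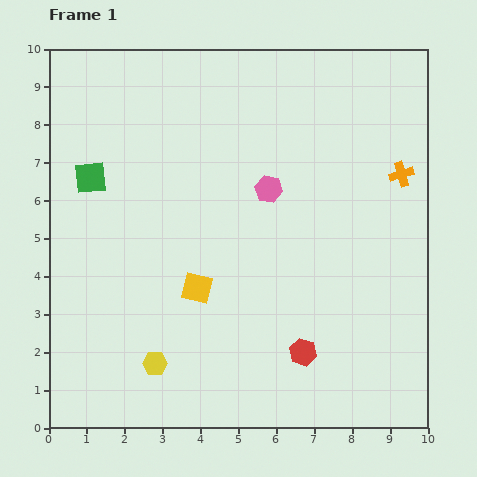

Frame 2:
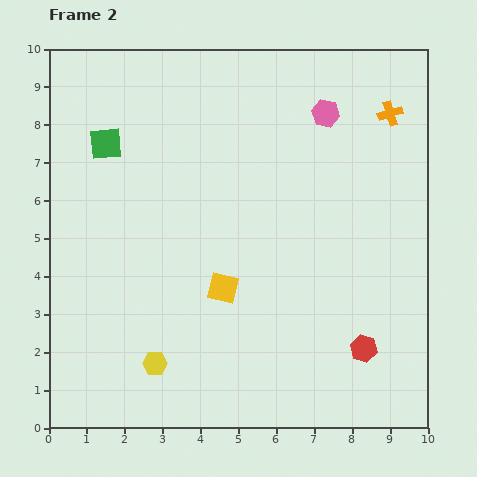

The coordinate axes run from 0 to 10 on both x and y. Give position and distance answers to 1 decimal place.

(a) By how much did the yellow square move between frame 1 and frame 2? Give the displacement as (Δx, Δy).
(0.7, 0.0)

The yellow square was at (3.9, 3.7) in frame 1 and (4.6, 3.7) in frame 2.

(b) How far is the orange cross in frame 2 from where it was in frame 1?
1.6

The orange cross moved from (9.3, 6.7) to (9.0, 8.3), a distance of √(0.3² + 1.6²) ≈ 1.6.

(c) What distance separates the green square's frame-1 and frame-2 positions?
1.0

The green square moved from (1.1, 6.6) to (1.5, 7.5), a distance of √(0.4² + 0.9²) ≈ 1.0.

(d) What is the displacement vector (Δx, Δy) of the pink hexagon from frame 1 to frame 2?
(1.5, 2.0)

The pink hexagon was at (5.8, 6.3) in frame 1 and (7.3, 8.3) in frame 2.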